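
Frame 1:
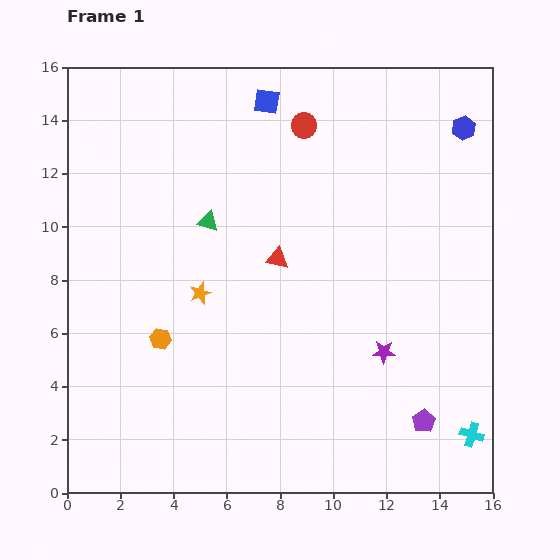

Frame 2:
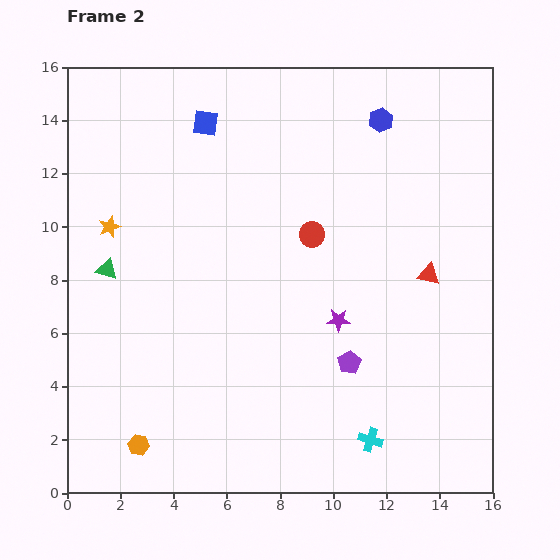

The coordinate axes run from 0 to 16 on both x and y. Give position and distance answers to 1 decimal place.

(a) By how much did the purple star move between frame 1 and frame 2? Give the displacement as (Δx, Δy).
(-1.7, 1.2)

The purple star was at (11.9, 5.3) in frame 1 and (10.2, 6.5) in frame 2.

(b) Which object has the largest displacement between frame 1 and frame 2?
the red triangle

(moved 5.7; next 4.2)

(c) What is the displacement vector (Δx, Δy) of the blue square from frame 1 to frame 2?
(-2.3, -0.8)

The blue square was at (7.5, 14.7) in frame 1 and (5.2, 13.9) in frame 2.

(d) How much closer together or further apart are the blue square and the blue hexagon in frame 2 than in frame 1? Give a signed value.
-0.9

Distance in frame 1: 7.5. Distance in frame 2: 6.6.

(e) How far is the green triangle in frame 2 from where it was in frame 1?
4.2

The green triangle moved from (5.3, 10.2) to (1.5, 8.4), a distance of √(3.8² + 1.8²) ≈ 4.2.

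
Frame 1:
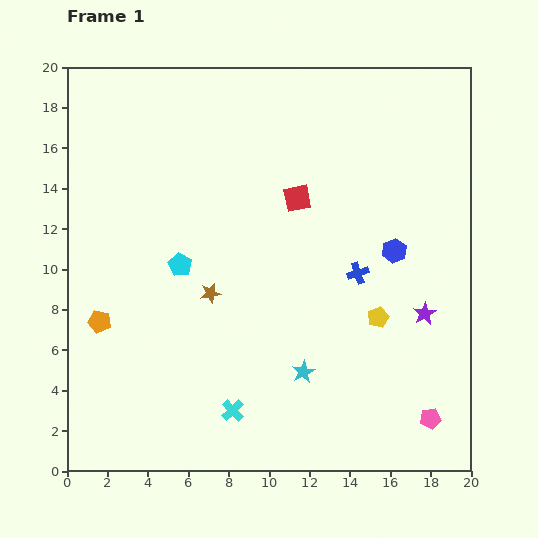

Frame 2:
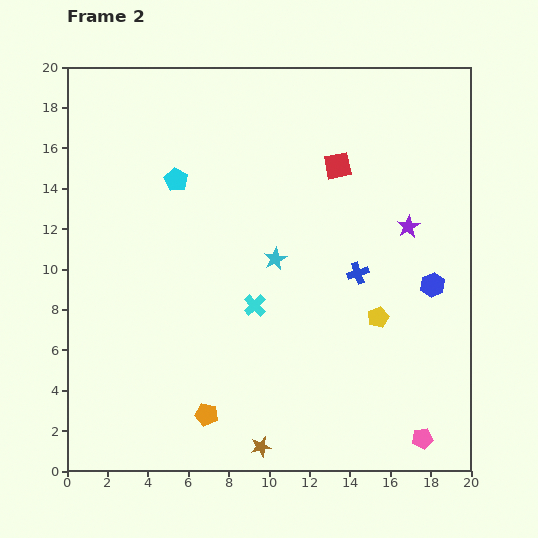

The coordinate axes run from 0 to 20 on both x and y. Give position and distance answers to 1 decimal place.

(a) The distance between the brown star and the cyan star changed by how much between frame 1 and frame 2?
+3.3

Distance in frame 1: 6.0. Distance in frame 2: 9.3.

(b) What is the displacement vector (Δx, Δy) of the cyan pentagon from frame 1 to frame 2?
(-0.2, 4.2)

The cyan pentagon was at (5.6, 10.2) in frame 1 and (5.4, 14.4) in frame 2.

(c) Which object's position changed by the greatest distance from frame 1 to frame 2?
the brown star

(moved 8.0; next 7.0)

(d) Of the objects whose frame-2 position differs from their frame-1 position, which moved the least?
the pink pentagon

(moved 1.1)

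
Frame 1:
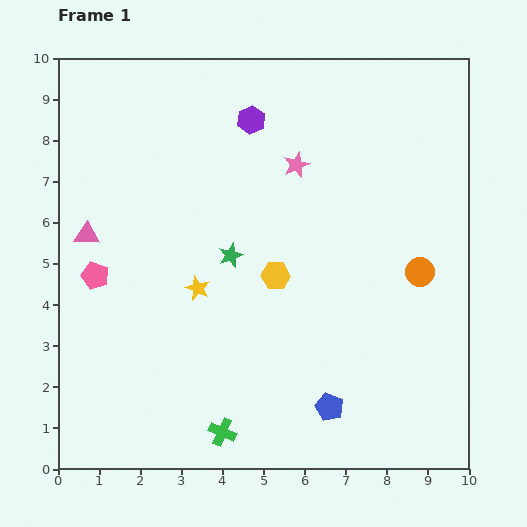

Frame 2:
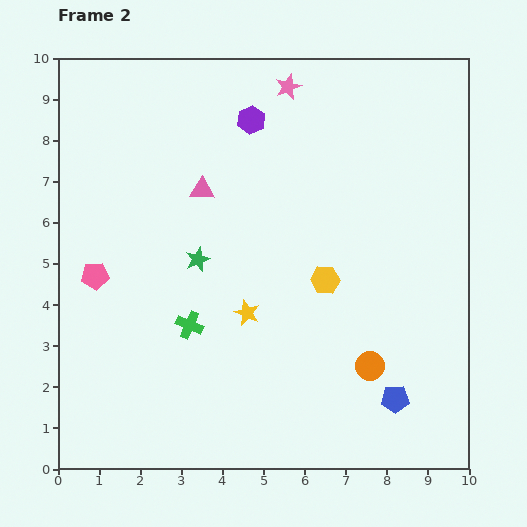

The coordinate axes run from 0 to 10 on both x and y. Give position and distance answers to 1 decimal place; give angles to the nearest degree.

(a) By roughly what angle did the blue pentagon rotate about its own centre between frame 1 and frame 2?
26° counter-clockwise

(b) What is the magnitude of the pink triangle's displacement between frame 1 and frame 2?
3.0

The pink triangle moved from (0.7, 5.7) to (3.5, 6.8), a distance of √(2.8² + 1.1²) ≈ 3.0.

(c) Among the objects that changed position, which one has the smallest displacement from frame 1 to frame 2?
the green star

(moved 0.8)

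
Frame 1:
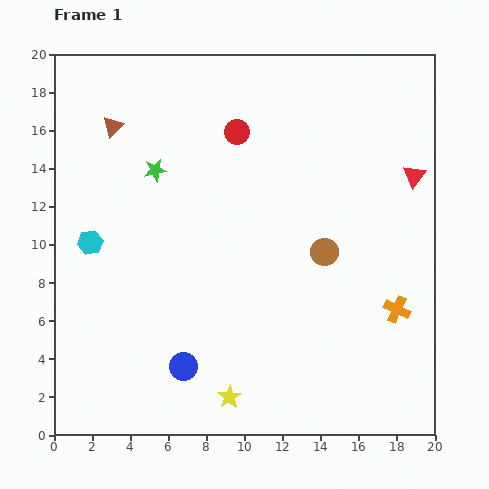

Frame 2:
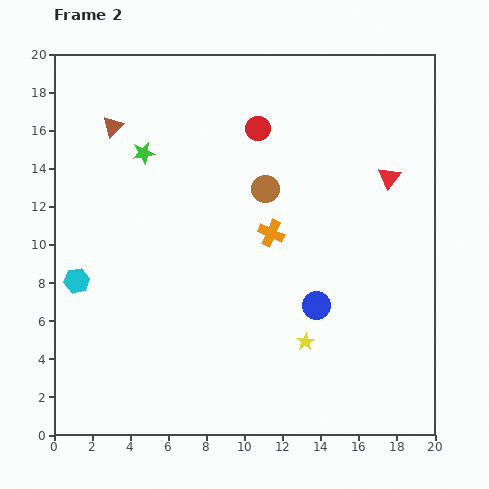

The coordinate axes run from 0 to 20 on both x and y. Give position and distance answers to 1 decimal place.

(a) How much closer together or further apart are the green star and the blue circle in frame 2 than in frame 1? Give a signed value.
+1.7

Distance in frame 1: 10.4. Distance in frame 2: 12.1.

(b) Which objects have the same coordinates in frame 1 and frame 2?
the brown triangle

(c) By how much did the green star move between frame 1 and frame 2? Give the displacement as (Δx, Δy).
(-0.6, 0.9)

The green star was at (5.3, 13.9) in frame 1 and (4.7, 14.8) in frame 2.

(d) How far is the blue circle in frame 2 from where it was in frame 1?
7.7

The blue circle moved from (6.8, 3.6) to (13.8, 6.8), a distance of √(7.0² + 3.2²) ≈ 7.7.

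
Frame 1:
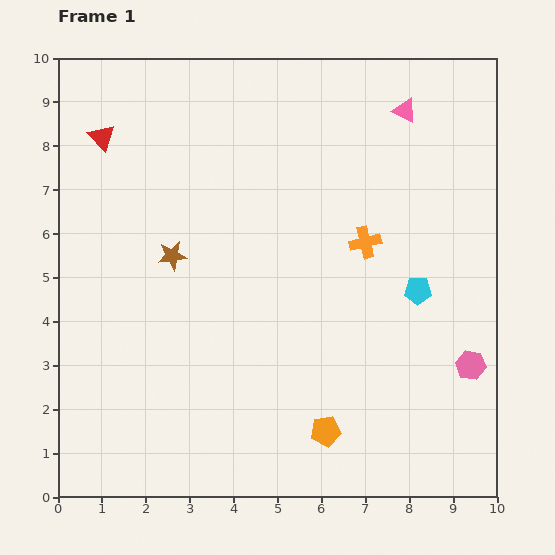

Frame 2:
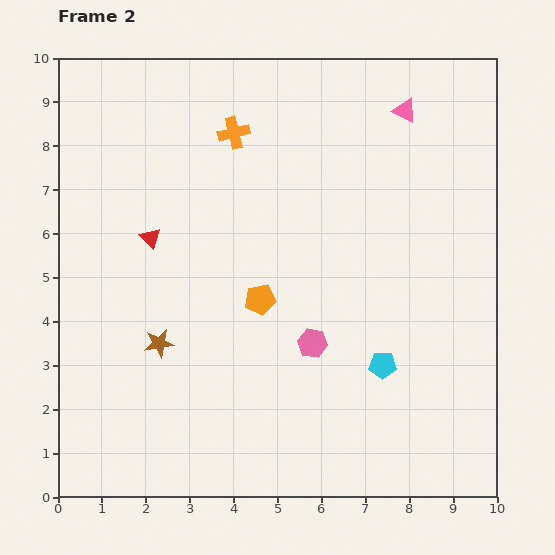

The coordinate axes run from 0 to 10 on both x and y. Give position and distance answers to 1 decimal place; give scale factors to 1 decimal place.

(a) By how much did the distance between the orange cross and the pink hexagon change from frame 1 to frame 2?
+1.4

Distance in frame 1: 3.7. Distance in frame 2: 5.1.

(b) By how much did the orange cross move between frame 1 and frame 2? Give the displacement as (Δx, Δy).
(-3.0, 2.5)

The orange cross was at (7.0, 5.8) in frame 1 and (4.0, 8.3) in frame 2.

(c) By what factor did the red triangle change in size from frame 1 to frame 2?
0.8×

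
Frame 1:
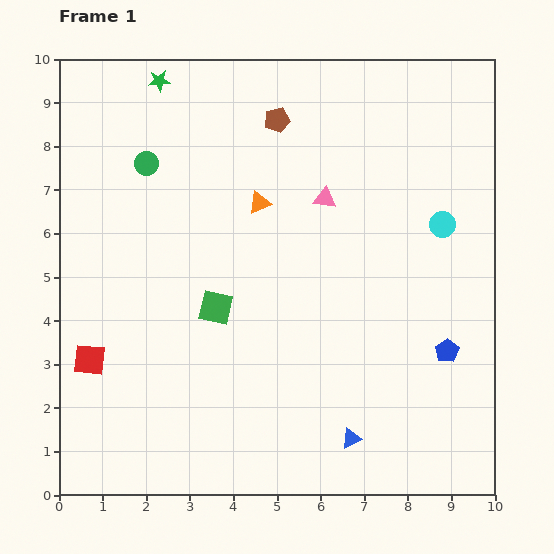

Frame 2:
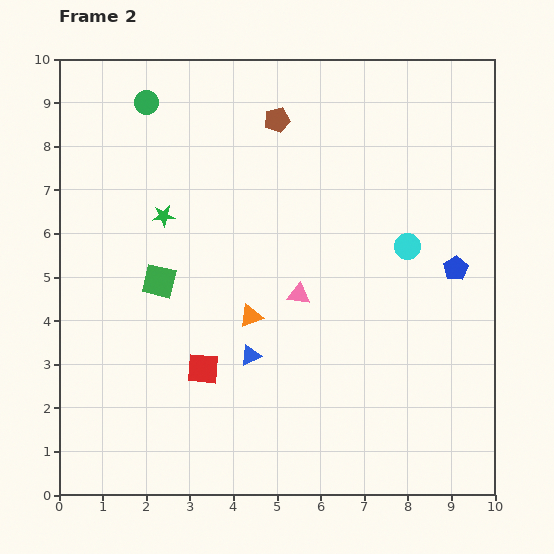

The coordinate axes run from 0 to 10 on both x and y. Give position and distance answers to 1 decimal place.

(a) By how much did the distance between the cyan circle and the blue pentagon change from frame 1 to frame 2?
-1.7

Distance in frame 1: 2.9. Distance in frame 2: 1.2.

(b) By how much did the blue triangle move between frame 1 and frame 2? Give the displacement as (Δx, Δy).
(-2.3, 1.9)

The blue triangle was at (6.7, 1.3) in frame 1 and (4.4, 3.2) in frame 2.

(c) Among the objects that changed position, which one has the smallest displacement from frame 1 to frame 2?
the cyan circle

(moved 0.9)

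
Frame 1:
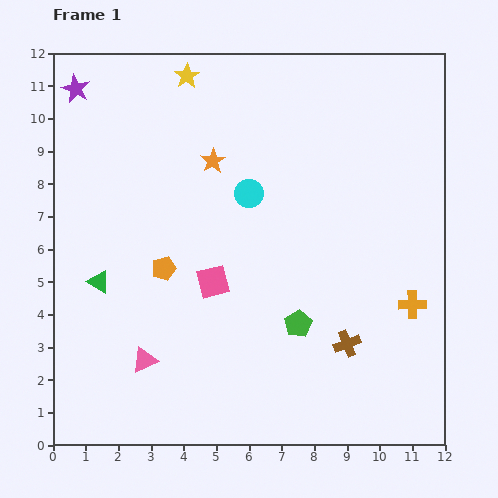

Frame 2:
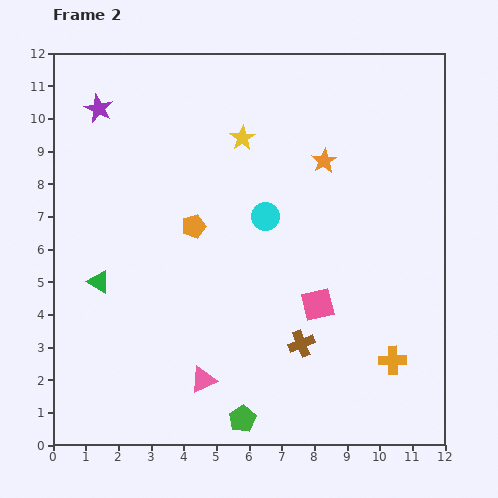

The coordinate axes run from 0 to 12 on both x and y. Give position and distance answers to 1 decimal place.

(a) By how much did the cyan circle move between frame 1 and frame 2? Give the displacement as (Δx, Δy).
(0.5, -0.7)

The cyan circle was at (6.0, 7.7) in frame 1 and (6.5, 7.0) in frame 2.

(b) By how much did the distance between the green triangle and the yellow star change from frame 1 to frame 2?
-0.7

Distance in frame 1: 6.9. Distance in frame 2: 6.2.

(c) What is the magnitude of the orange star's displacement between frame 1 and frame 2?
3.4

The orange star moved from (4.9, 8.7) to (8.3, 8.7), a distance of √(3.4² + 0.0²) ≈ 3.4.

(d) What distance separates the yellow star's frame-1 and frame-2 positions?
2.5

The yellow star moved from (4.1, 11.3) to (5.8, 9.4), a distance of √(1.7² + 1.9²) ≈ 2.5.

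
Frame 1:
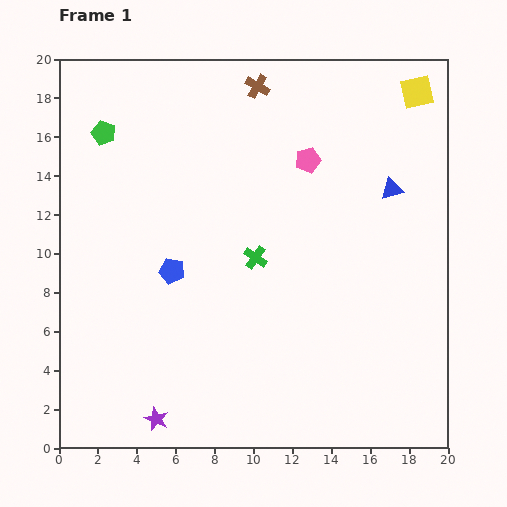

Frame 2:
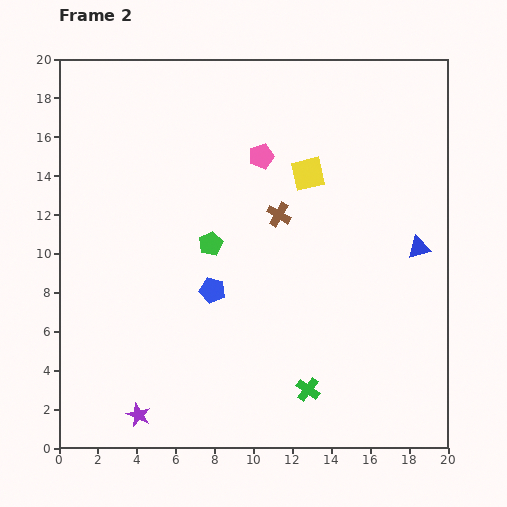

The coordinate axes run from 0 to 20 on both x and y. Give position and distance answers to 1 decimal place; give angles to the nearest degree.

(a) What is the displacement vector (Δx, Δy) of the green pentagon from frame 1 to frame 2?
(5.5, -5.7)

The green pentagon was at (2.3, 16.2) in frame 1 and (7.8, 10.5) in frame 2.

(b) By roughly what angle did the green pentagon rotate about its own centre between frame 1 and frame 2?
25° clockwise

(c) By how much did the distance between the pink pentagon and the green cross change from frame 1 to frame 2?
+6.5

Distance in frame 1: 5.7. Distance in frame 2: 12.2.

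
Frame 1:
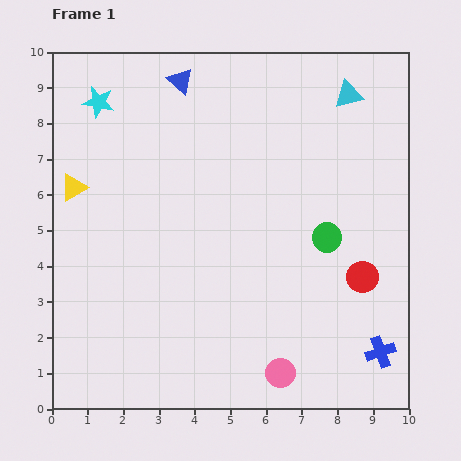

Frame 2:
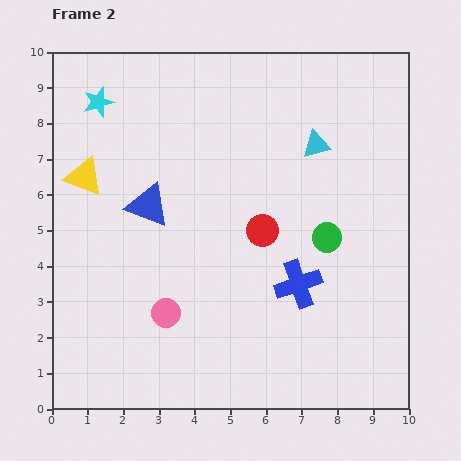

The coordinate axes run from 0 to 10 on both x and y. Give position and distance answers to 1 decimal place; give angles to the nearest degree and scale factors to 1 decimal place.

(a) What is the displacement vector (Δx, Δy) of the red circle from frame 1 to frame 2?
(-2.8, 1.3)

The red circle was at (8.7, 3.7) in frame 1 and (5.9, 5.0) in frame 2.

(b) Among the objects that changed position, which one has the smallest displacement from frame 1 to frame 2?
the yellow triangle

(moved 0.4)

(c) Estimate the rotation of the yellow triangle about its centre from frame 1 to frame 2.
51° clockwise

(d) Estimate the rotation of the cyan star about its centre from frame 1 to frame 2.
28° counter-clockwise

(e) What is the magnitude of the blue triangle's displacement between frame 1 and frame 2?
3.6

The blue triangle moved from (3.6, 9.2) to (2.7, 5.7), a distance of √(0.9² + 3.5²) ≈ 3.6.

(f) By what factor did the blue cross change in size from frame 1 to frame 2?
1.6×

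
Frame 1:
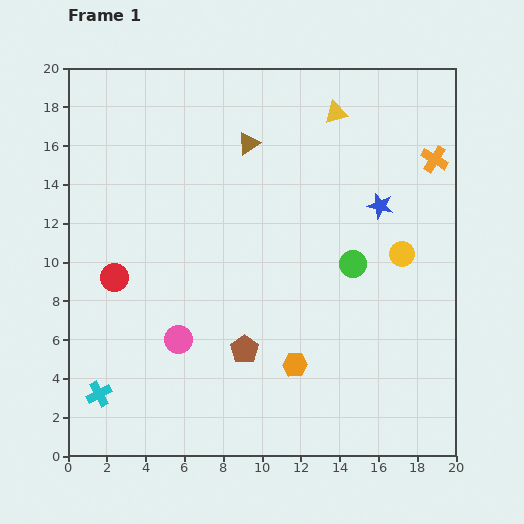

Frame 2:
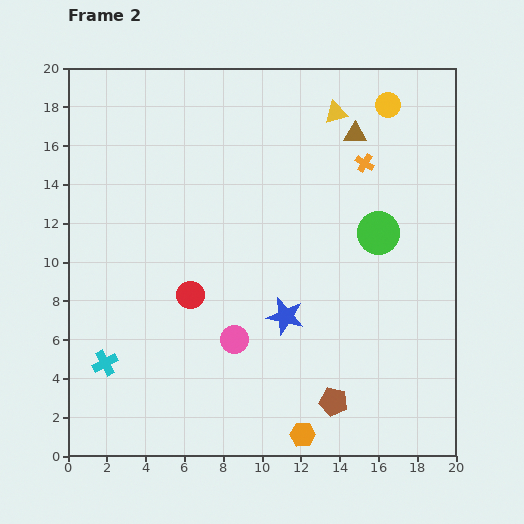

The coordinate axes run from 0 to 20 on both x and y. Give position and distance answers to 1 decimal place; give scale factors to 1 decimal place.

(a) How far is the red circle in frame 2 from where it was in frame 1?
4.0

The red circle moved from (2.4, 9.2) to (6.3, 8.3), a distance of √(3.9² + 0.9²) ≈ 4.0.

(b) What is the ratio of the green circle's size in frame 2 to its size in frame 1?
1.6×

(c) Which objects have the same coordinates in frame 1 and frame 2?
the yellow triangle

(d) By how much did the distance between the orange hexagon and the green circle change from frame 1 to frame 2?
+5.1

Distance in frame 1: 6.0. Distance in frame 2: 11.1.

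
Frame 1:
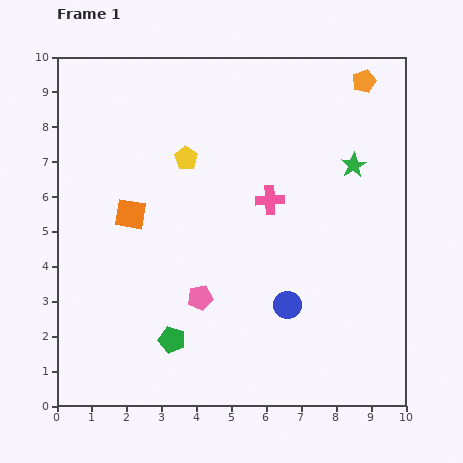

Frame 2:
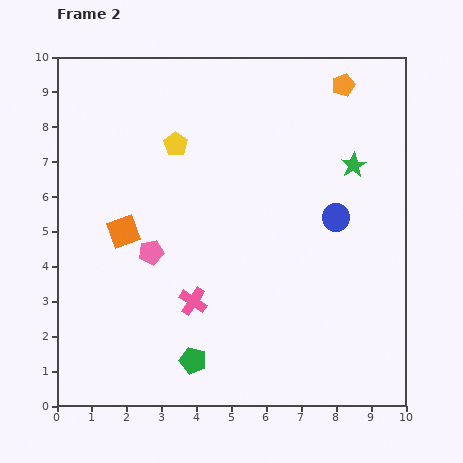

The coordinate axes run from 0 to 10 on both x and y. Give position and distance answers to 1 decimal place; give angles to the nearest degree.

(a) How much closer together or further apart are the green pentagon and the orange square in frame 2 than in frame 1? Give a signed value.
+0.4

Distance in frame 1: 3.8. Distance in frame 2: 4.2.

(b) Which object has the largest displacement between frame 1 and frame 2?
the pink cross

(moved 3.6; next 2.9)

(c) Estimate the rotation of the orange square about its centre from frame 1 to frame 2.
28° counter-clockwise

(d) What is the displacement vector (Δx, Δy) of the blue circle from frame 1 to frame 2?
(1.4, 2.5)

The blue circle was at (6.6, 2.9) in frame 1 and (8.0, 5.4) in frame 2.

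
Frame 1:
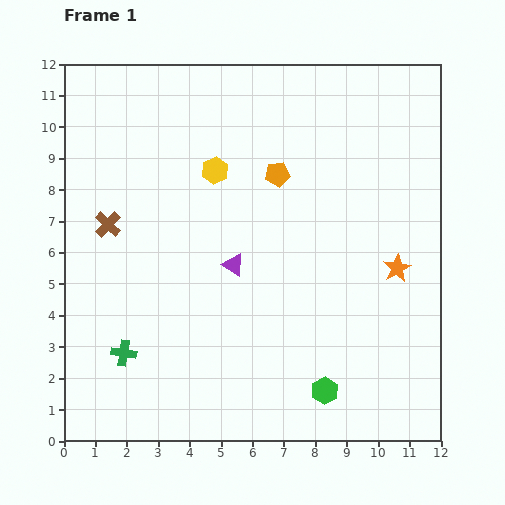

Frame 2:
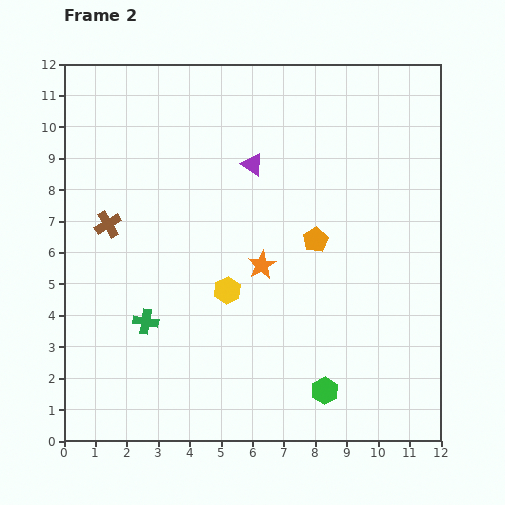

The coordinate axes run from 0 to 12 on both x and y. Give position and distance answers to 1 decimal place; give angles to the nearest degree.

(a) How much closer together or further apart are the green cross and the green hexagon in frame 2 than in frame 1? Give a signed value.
-0.4

Distance in frame 1: 6.5. Distance in frame 2: 6.1.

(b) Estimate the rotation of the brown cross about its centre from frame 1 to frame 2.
16° clockwise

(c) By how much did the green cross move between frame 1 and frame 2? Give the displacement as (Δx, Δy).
(0.7, 1.0)

The green cross was at (1.9, 2.8) in frame 1 and (2.6, 3.8) in frame 2.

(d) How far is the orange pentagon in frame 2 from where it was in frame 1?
2.4

The orange pentagon moved from (6.8, 8.5) to (8.0, 6.4), a distance of √(1.2² + 2.1²) ≈ 2.4.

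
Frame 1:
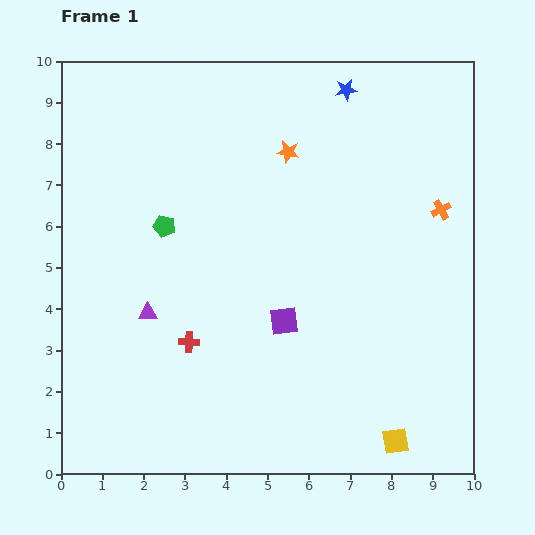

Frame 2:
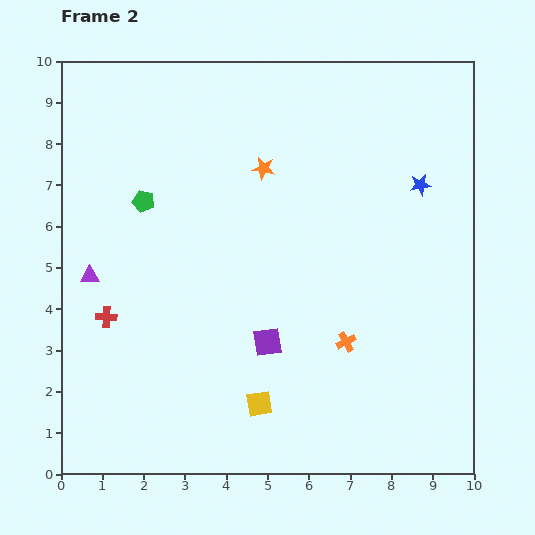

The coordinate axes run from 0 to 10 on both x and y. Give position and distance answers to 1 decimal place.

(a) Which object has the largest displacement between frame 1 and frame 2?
the orange cross

(moved 3.9; next 3.4)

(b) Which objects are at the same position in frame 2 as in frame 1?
none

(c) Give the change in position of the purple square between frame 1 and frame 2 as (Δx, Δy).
(-0.4, -0.5)

The purple square was at (5.4, 3.7) in frame 1 and (5.0, 3.2) in frame 2.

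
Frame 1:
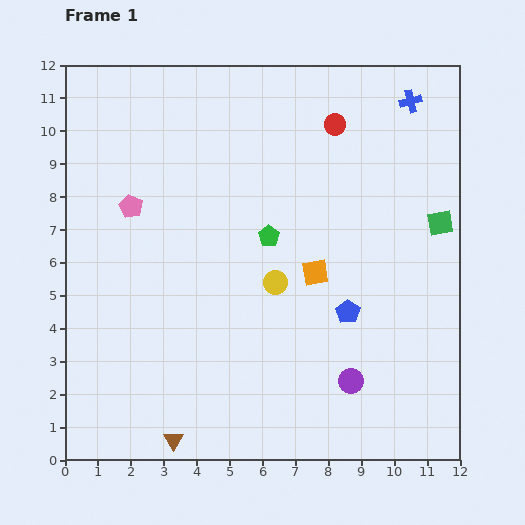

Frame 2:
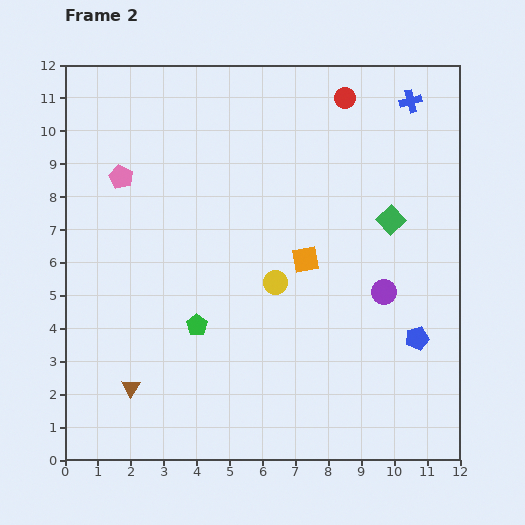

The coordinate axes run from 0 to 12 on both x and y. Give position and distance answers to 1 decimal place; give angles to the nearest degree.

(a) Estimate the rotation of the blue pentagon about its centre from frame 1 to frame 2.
24° clockwise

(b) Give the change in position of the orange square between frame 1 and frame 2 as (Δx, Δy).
(-0.3, 0.4)

The orange square was at (7.6, 5.7) in frame 1 and (7.3, 6.1) in frame 2.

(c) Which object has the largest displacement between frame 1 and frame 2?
the green pentagon

(moved 3.5; next 2.9)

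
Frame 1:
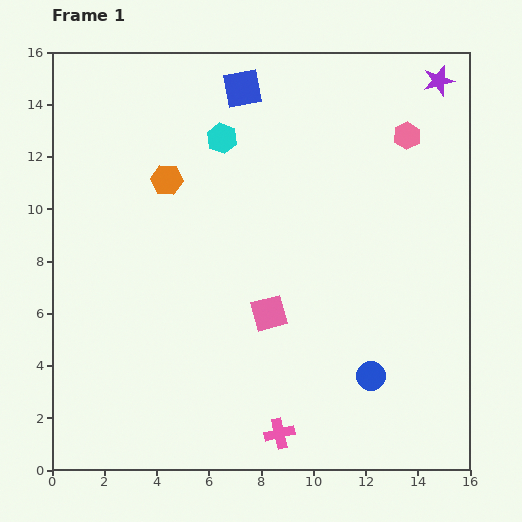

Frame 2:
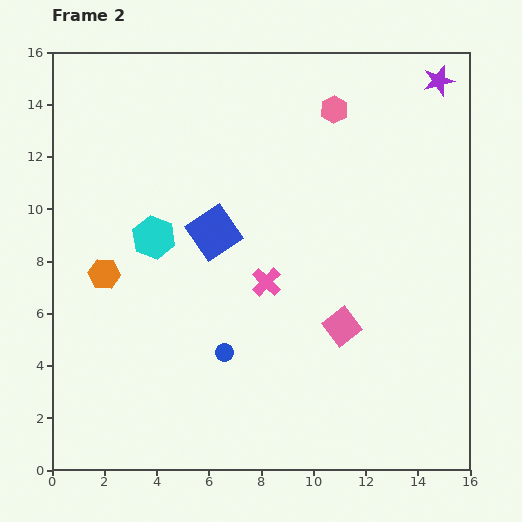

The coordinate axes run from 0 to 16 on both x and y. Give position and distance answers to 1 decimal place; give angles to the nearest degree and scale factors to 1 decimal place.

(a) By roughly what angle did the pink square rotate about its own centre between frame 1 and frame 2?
22° counter-clockwise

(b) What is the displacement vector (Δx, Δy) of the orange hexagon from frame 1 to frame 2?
(-2.4, -3.6)

The orange hexagon was at (4.4, 11.1) in frame 1 and (2.0, 7.5) in frame 2.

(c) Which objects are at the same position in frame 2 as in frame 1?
the purple star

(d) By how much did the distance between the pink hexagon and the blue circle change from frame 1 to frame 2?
+0.9

Distance in frame 1: 9.3. Distance in frame 2: 10.2.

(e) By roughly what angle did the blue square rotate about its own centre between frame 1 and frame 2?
23° counter-clockwise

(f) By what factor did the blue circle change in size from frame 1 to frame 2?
0.6×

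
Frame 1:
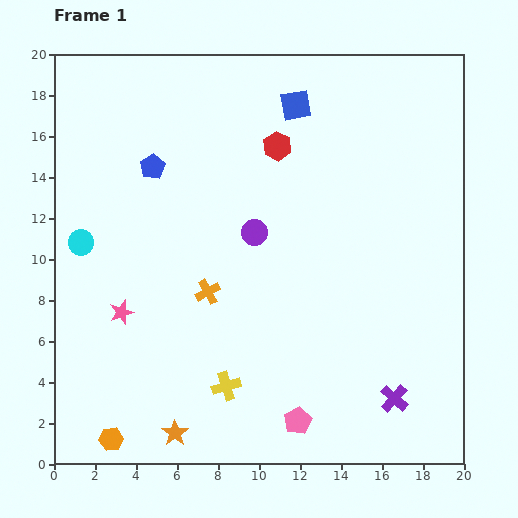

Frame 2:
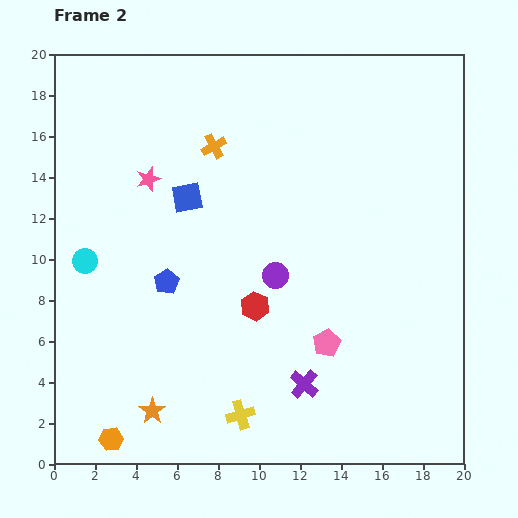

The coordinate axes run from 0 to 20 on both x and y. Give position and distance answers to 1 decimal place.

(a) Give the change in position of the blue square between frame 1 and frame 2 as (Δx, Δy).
(-5.3, -4.5)

The blue square was at (11.8, 17.5) in frame 1 and (6.5, 13.0) in frame 2.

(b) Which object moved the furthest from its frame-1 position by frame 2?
the red hexagon

(moved 7.9; next 7.1)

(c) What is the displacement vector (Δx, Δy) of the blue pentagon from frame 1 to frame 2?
(0.7, -5.6)

The blue pentagon was at (4.8, 14.5) in frame 1 and (5.5, 8.9) in frame 2.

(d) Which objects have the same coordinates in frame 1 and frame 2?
the orange hexagon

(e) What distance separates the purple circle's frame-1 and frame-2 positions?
2.3

The purple circle moved from (9.8, 11.3) to (10.8, 9.2), a distance of √(1.0² + 2.1²) ≈ 2.3.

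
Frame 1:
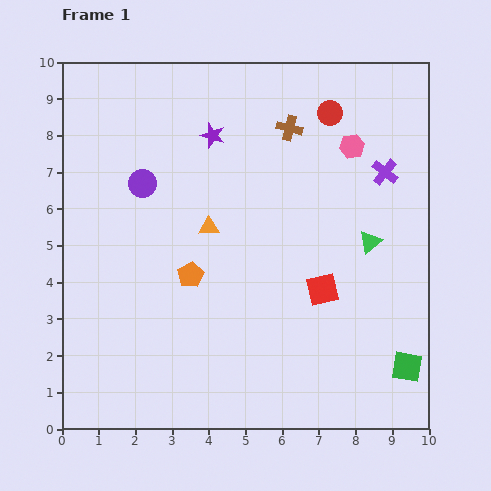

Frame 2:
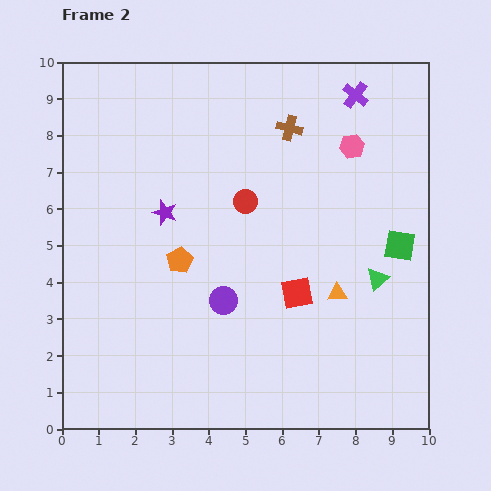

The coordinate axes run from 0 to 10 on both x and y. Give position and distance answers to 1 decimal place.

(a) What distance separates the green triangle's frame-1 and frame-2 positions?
1.0

The green triangle moved from (8.4, 5.1) to (8.6, 4.1), a distance of √(0.2² + 1.0²) ≈ 1.0.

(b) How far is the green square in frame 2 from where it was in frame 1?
3.3

The green square moved from (9.4, 1.7) to (9.2, 5.0), a distance of √(0.2² + 3.3²) ≈ 3.3.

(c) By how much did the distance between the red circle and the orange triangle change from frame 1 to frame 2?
-1.0

Distance in frame 1: 4.5. Distance in frame 2: 3.5.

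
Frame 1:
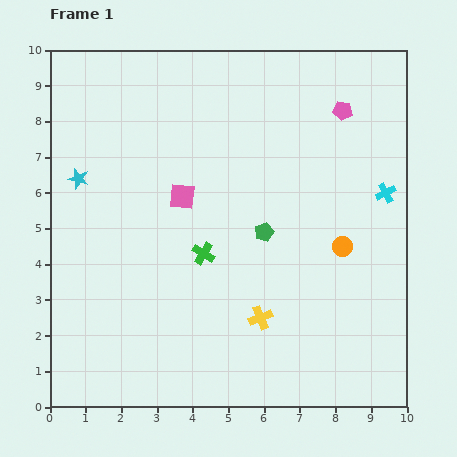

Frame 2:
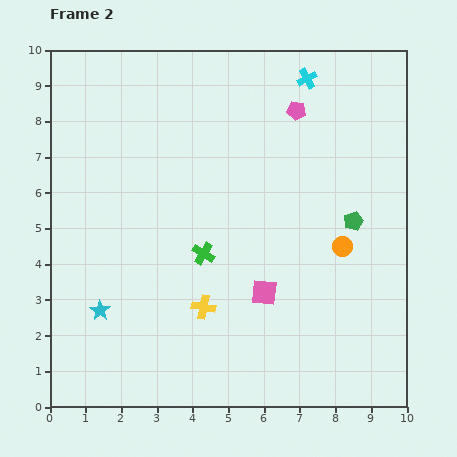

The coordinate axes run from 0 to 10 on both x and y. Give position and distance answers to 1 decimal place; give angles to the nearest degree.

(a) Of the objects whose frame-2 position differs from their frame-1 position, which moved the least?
the pink pentagon

(moved 1.3)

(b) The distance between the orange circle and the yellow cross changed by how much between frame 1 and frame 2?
+1.3

Distance in frame 1: 3.0. Distance in frame 2: 4.3.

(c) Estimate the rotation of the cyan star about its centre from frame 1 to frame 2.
17° clockwise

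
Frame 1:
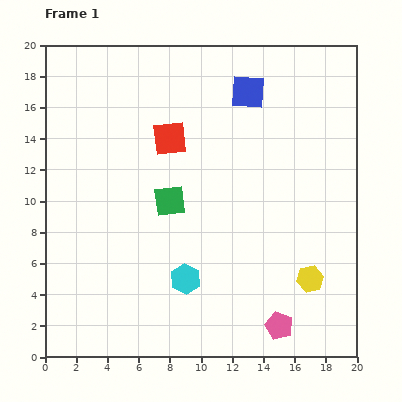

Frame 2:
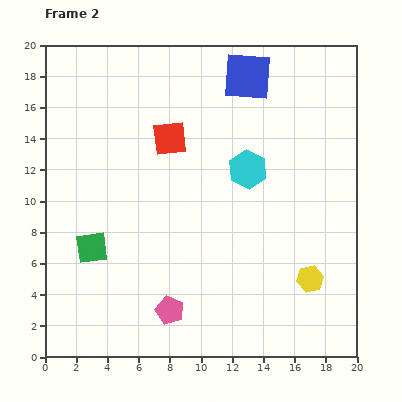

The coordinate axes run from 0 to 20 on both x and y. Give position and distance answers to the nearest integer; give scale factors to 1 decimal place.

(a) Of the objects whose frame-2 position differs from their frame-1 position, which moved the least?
the blue square

(moved 1)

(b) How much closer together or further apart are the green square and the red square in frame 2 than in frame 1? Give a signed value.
+5

Distance in frame 1: 4. Distance in frame 2: 9.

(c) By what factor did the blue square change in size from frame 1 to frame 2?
1.4×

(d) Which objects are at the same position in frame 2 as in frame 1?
the red square, the yellow hexagon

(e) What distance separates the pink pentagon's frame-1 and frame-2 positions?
7

The pink pentagon moved from (15, 2) to (8, 3), a distance of √(7² + 1²) ≈ 7.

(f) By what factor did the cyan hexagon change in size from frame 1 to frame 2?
1.3×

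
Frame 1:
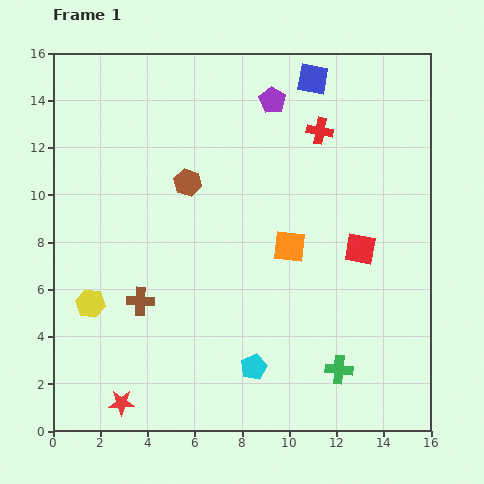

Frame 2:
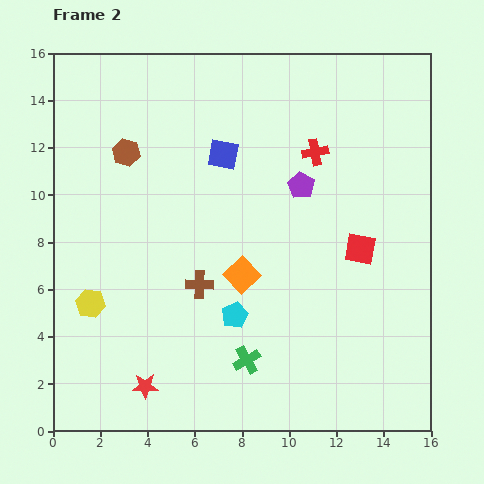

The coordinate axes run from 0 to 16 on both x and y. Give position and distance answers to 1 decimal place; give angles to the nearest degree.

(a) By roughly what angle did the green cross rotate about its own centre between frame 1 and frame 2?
35° counter-clockwise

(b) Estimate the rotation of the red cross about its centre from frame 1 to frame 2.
19° counter-clockwise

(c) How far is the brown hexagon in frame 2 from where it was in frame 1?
2.9

The brown hexagon moved from (5.7, 10.5) to (3.1, 11.8), a distance of √(2.6² + 1.3²) ≈ 2.9.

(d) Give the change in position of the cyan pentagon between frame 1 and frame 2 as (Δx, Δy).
(-0.8, 2.2)

The cyan pentagon was at (8.5, 2.7) in frame 1 and (7.7, 4.9) in frame 2.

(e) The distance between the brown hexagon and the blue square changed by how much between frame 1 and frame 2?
-2.8

Distance in frame 1: 6.9. Distance in frame 2: 4.1.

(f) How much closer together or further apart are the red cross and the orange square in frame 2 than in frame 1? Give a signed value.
+1.0

Distance in frame 1: 5.1. Distance in frame 2: 6.1.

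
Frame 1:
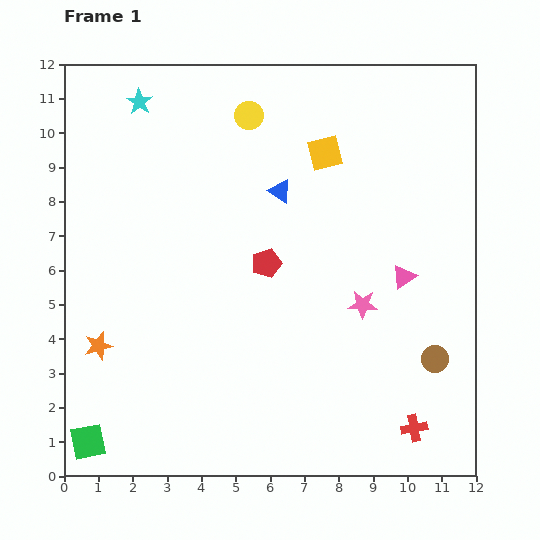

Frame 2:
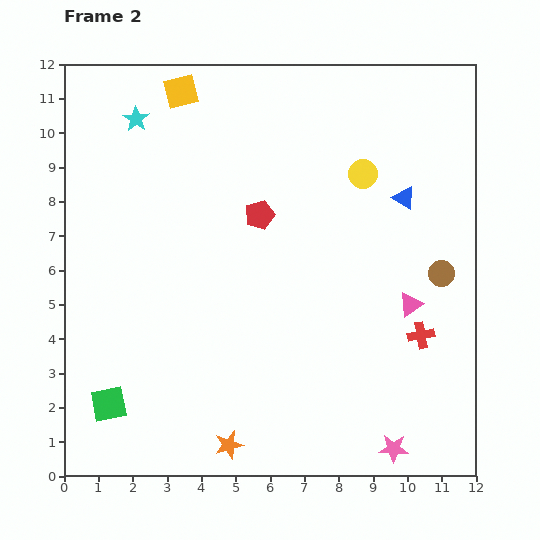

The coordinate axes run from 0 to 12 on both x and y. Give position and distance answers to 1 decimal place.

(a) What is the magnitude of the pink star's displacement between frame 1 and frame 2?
4.3

The pink star moved from (8.7, 5.0) to (9.6, 0.8), a distance of √(0.9² + 4.2²) ≈ 4.3.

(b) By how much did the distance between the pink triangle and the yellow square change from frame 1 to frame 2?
+4.8

Distance in frame 1: 4.3. Distance in frame 2: 9.1.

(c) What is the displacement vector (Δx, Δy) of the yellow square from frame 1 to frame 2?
(-4.2, 1.8)

The yellow square was at (7.6, 9.4) in frame 1 and (3.4, 11.2) in frame 2.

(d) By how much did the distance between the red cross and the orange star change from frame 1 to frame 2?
-3.1

Distance in frame 1: 9.5. Distance in frame 2: 6.4.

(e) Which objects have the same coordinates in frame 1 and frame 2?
none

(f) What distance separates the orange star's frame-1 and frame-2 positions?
4.8

The orange star moved from (1.0, 3.8) to (4.8, 0.9), a distance of √(3.8² + 2.9²) ≈ 4.8.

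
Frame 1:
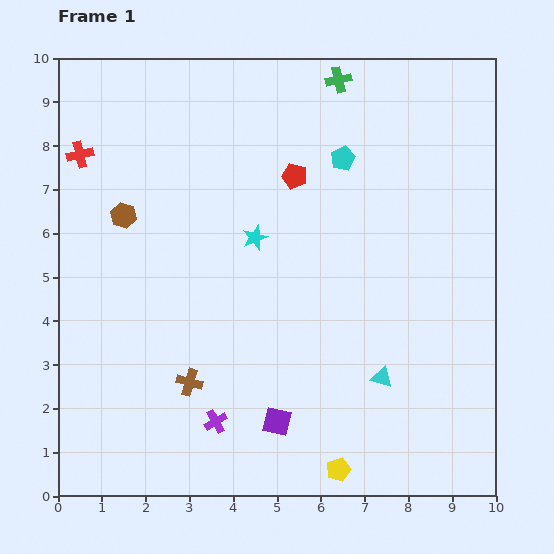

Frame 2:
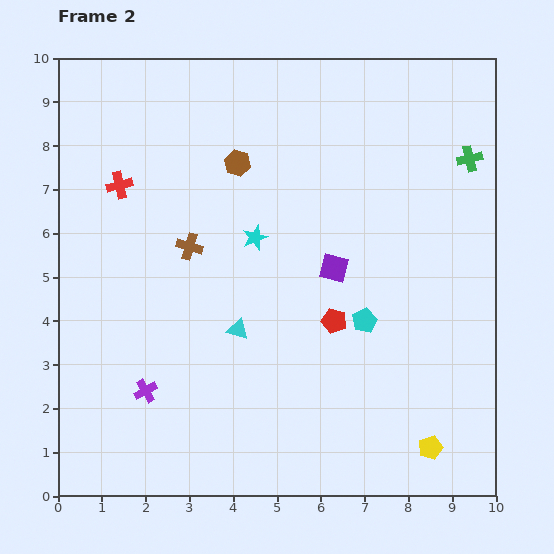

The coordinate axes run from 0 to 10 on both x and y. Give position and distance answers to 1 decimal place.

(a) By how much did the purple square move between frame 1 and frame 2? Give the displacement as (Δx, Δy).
(1.3, 3.5)

The purple square was at (5.0, 1.7) in frame 1 and (6.3, 5.2) in frame 2.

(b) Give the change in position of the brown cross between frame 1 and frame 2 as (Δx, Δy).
(0.0, 3.1)

The brown cross was at (3.0, 2.6) in frame 1 and (3.0, 5.7) in frame 2.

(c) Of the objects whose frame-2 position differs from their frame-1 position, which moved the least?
the red cross

(moved 1.1)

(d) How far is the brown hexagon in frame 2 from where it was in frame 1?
2.9

The brown hexagon moved from (1.5, 6.4) to (4.1, 7.6), a distance of √(2.6² + 1.2²) ≈ 2.9.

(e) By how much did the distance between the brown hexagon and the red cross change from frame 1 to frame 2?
+1.0

Distance in frame 1: 1.7. Distance in frame 2: 2.7.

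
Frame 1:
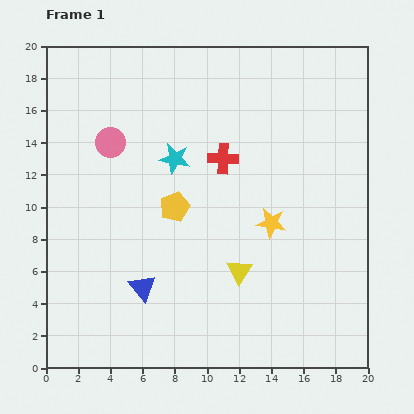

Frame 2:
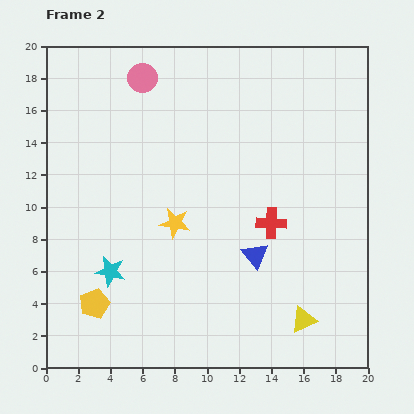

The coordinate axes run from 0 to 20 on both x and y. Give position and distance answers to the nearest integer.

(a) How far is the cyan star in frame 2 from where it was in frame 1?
8

The cyan star moved from (8, 13) to (4, 6), a distance of √(4² + 7²) ≈ 8.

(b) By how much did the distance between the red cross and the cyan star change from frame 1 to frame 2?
+7

Distance in frame 1: 3. Distance in frame 2: 10.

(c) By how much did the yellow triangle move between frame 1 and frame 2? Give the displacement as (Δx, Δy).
(4, -3)

The yellow triangle was at (12, 6) in frame 1 and (16, 3) in frame 2.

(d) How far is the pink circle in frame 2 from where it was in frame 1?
4

The pink circle moved from (4, 14) to (6, 18), a distance of √(2² + 4²) ≈ 4.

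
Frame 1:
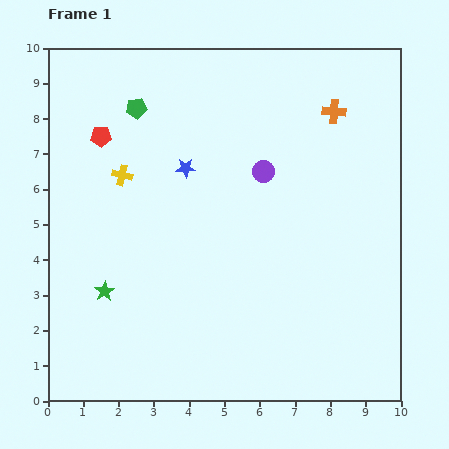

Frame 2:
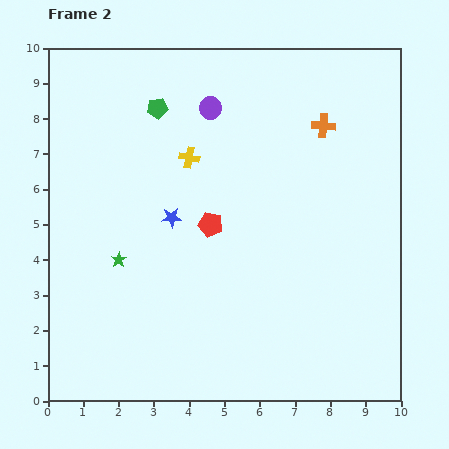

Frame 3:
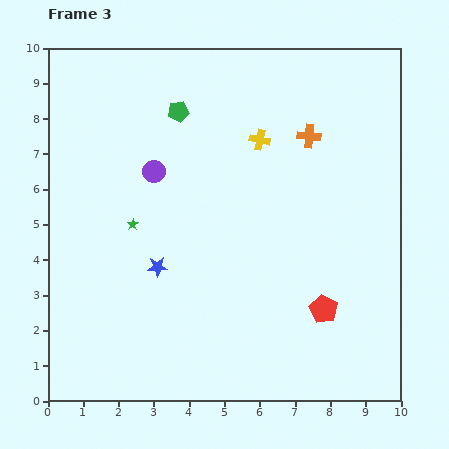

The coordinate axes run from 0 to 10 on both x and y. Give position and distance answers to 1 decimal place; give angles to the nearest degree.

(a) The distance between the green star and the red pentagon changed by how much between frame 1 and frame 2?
-1.6

Distance in frame 1: 4.4. Distance in frame 2: 2.8.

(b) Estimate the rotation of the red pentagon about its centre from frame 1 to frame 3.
31° clockwise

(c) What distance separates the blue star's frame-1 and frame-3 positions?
2.9

The blue star moved from (3.9, 6.6) to (3.1, 3.8), a distance of √(0.8² + 2.8²) ≈ 2.9.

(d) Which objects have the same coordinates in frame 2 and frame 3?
none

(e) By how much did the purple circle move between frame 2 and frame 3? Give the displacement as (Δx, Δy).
(-1.6, -1.8)

The purple circle was at (4.6, 8.3) in frame 2 and (3.0, 6.5) in frame 3.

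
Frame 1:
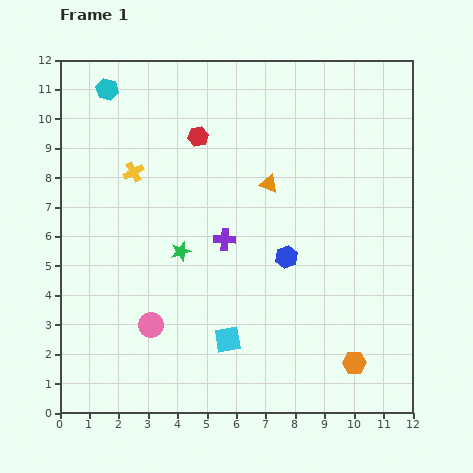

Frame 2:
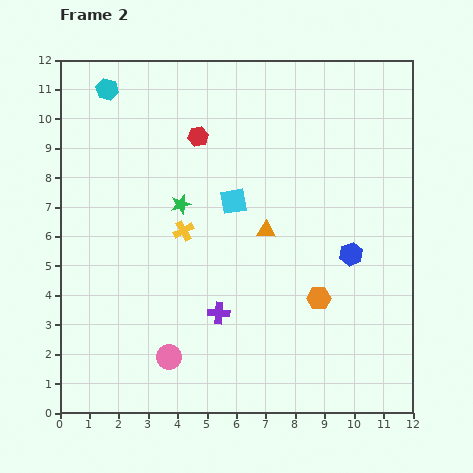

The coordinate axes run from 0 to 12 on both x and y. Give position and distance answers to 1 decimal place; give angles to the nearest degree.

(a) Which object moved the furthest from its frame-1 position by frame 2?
the cyan square

(moved 4.7; next 2.6)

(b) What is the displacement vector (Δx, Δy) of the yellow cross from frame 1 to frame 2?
(1.7, -2.0)

The yellow cross was at (2.5, 8.2) in frame 1 and (4.2, 6.2) in frame 2.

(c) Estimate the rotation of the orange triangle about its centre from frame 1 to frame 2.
20° counter-clockwise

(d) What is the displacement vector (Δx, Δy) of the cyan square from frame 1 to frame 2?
(0.2, 4.7)

The cyan square was at (5.7, 2.5) in frame 1 and (5.9, 7.2) in frame 2.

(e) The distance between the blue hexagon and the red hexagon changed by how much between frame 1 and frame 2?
+1.5

Distance in frame 1: 5.1. Distance in frame 2: 6.6.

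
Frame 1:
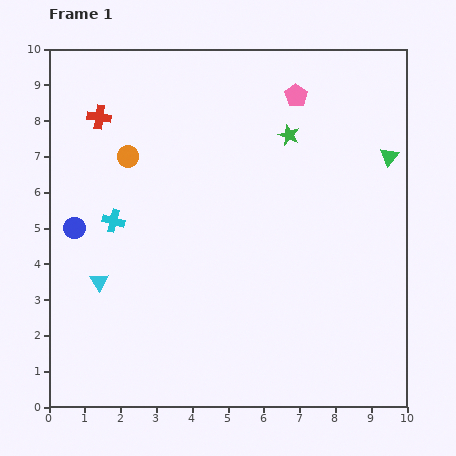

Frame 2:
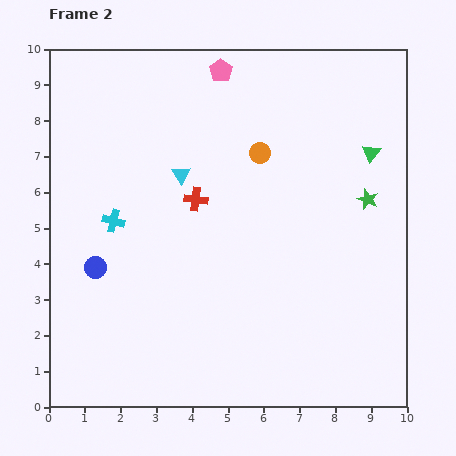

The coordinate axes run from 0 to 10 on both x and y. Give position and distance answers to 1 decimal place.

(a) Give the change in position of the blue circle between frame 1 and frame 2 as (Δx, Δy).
(0.6, -1.1)

The blue circle was at (0.7, 5.0) in frame 1 and (1.3, 3.9) in frame 2.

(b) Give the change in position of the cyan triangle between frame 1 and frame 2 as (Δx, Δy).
(2.3, 3.0)

The cyan triangle was at (1.4, 3.5) in frame 1 and (3.7, 6.5) in frame 2.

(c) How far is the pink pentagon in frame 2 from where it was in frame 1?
2.2

The pink pentagon moved from (6.9, 8.7) to (4.8, 9.4), a distance of √(2.1² + 0.7²) ≈ 2.2.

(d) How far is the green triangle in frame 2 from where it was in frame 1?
0.5

The green triangle moved from (9.5, 7.0) to (9.0, 7.1), a distance of √(0.5² + 0.1²) ≈ 0.5.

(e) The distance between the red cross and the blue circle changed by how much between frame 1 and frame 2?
+0.2

Distance in frame 1: 3.2. Distance in frame 2: 3.4.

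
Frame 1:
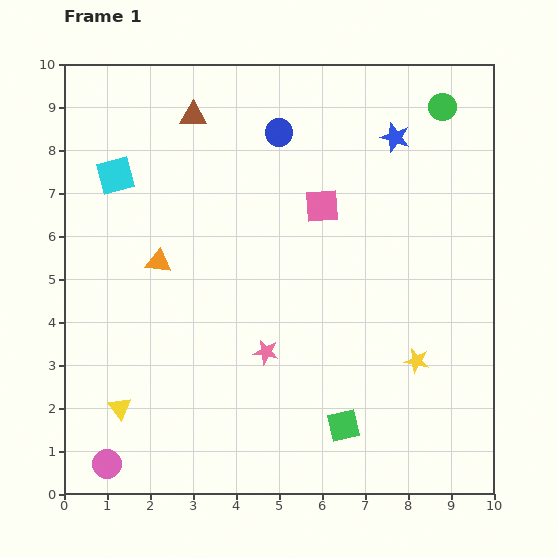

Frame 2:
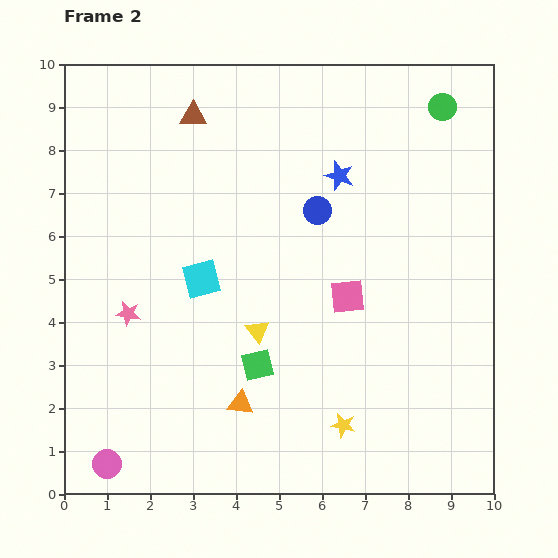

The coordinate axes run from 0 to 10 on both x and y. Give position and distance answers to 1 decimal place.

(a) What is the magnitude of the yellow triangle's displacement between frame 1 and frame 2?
3.7

The yellow triangle moved from (1.3, 2.0) to (4.5, 3.8), a distance of √(3.2² + 1.8²) ≈ 3.7.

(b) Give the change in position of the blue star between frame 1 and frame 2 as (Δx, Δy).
(-1.3, -0.9)

The blue star was at (7.7, 8.3) in frame 1 and (6.4, 7.4) in frame 2.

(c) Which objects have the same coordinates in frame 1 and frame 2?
the brown triangle, the green circle, the pink circle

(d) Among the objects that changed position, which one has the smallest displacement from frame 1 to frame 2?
the blue star

(moved 1.6)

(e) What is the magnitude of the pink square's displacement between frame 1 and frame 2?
2.2

The pink square moved from (6.0, 6.7) to (6.6, 4.6), a distance of √(0.6² + 2.1²) ≈ 2.2.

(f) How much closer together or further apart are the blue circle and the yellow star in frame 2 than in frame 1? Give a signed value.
-1.2

Distance in frame 1: 6.2. Distance in frame 2: 5.0.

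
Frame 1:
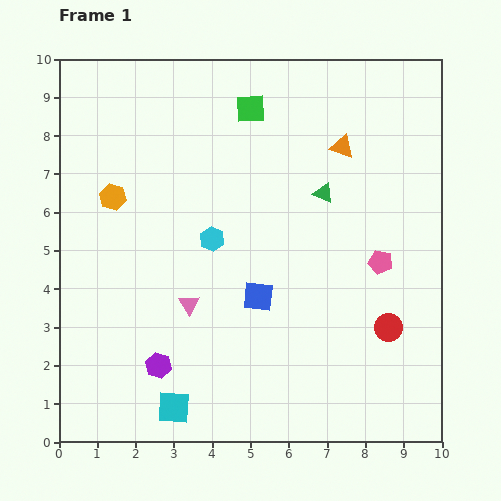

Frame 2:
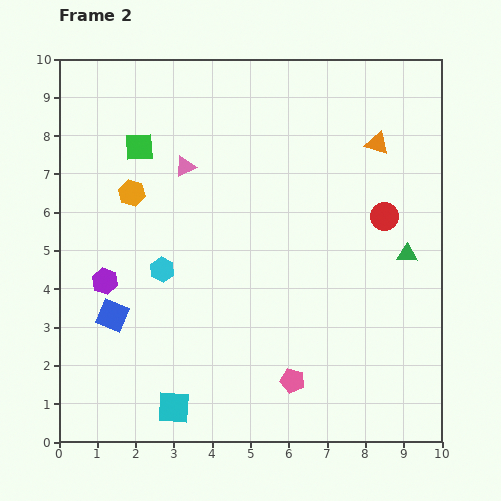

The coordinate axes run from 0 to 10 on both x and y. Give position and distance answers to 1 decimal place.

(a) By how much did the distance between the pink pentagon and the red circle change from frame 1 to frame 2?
+3.2

Distance in frame 1: 1.7. Distance in frame 2: 4.9.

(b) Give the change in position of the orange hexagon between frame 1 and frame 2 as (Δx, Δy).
(0.5, 0.1)

The orange hexagon was at (1.4, 6.4) in frame 1 and (1.9, 6.5) in frame 2.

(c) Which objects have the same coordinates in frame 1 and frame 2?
the cyan square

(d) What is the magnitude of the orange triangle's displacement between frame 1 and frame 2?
0.9

The orange triangle moved from (7.4, 7.7) to (8.3, 7.8), a distance of √(0.9² + 0.1²) ≈ 0.9.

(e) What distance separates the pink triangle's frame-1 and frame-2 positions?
3.6

The pink triangle moved from (3.4, 3.6) to (3.3, 7.2), a distance of √(0.1² + 3.6²) ≈ 3.6.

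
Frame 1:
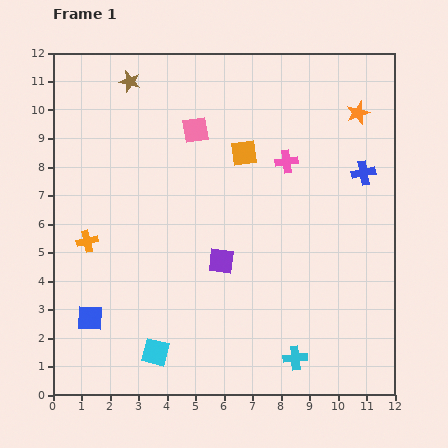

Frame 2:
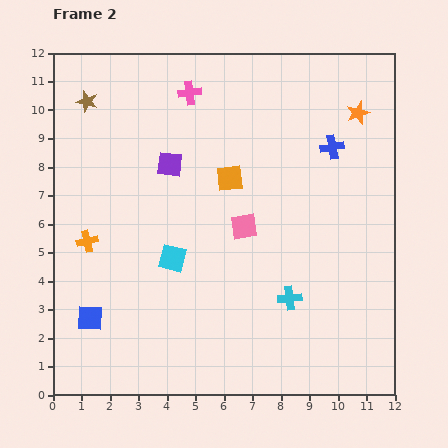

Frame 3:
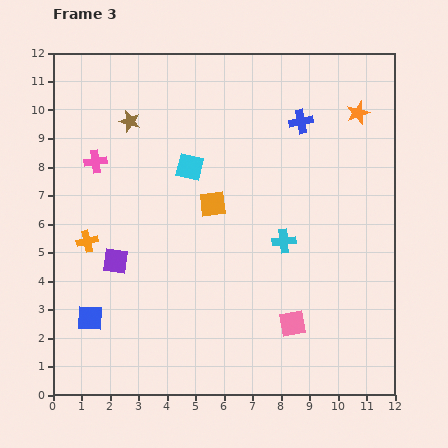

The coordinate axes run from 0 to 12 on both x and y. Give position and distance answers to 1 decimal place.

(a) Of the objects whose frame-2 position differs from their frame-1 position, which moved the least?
the orange square

(moved 1.0)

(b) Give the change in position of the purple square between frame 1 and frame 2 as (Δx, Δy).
(-1.8, 3.4)

The purple square was at (5.9, 4.7) in frame 1 and (4.1, 8.1) in frame 2.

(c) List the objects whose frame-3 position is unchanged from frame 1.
the orange star, the blue square, the orange cross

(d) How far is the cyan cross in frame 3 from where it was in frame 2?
2.0

The cyan cross moved from (8.3, 3.4) to (8.1, 5.4), a distance of √(0.2² + 2.0²) ≈ 2.0.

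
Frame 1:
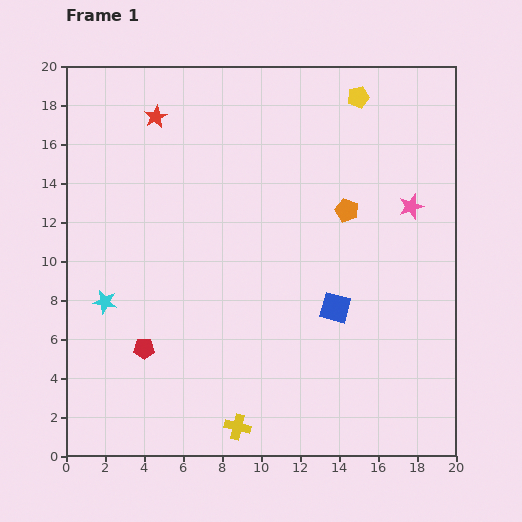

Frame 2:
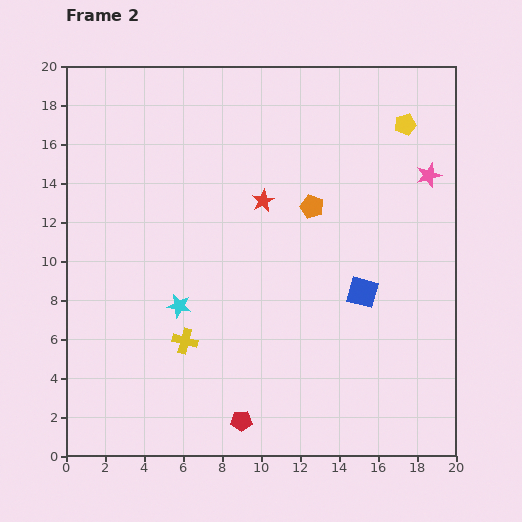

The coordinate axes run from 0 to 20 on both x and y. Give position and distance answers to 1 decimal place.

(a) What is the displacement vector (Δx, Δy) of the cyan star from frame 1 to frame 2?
(3.8, -0.2)

The cyan star was at (2.0, 7.9) in frame 1 and (5.8, 7.7) in frame 2.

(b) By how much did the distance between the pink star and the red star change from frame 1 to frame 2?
-5.3

Distance in frame 1: 13.9. Distance in frame 2: 8.6.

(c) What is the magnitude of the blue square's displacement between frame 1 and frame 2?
1.6

The blue square moved from (13.8, 7.6) to (15.2, 8.4), a distance of √(1.4² + 0.8²) ≈ 1.6.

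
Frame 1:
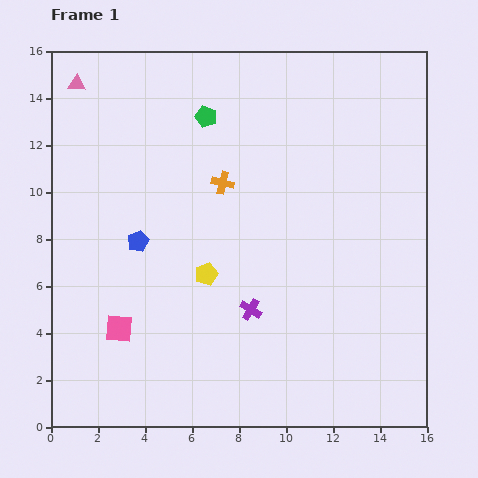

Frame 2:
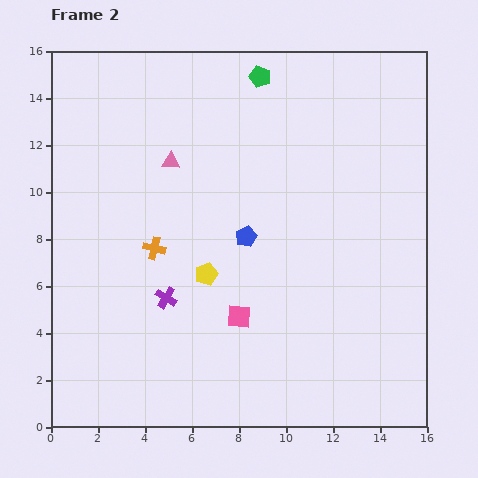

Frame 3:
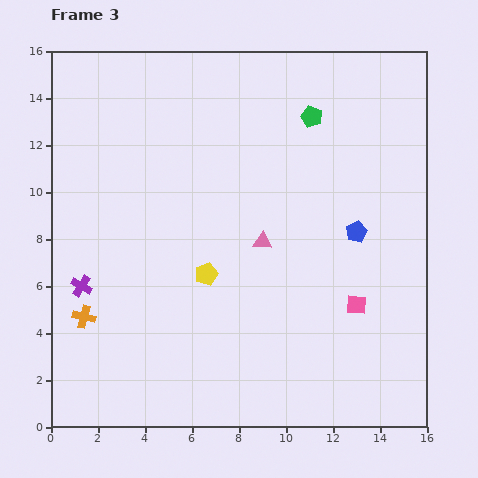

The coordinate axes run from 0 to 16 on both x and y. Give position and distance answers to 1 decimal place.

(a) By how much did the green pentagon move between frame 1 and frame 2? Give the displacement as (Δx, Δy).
(2.3, 1.7)

The green pentagon was at (6.6, 13.2) in frame 1 and (8.9, 14.9) in frame 2.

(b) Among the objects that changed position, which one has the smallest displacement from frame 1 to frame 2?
the green pentagon

(moved 2.9)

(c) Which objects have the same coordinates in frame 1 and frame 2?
the yellow pentagon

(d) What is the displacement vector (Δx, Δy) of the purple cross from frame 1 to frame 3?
(-7.2, 1.0)

The purple cross was at (8.5, 5.0) in frame 1 and (1.3, 6.0) in frame 3.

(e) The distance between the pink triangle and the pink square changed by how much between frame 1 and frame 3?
-5.8

Distance in frame 1: 10.6. Distance in frame 3: 4.8.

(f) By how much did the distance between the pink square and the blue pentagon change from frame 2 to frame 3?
-0.3

Distance in frame 2: 3.4. Distance in frame 3: 3.1.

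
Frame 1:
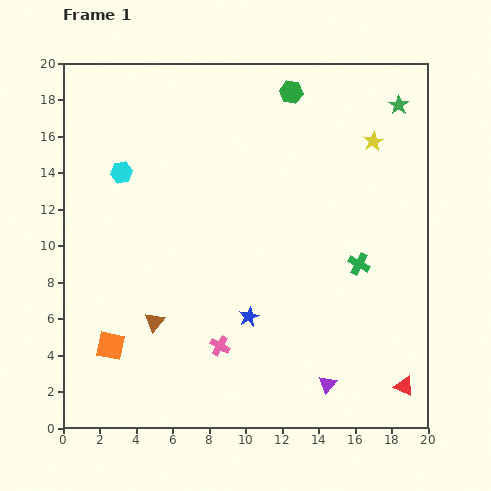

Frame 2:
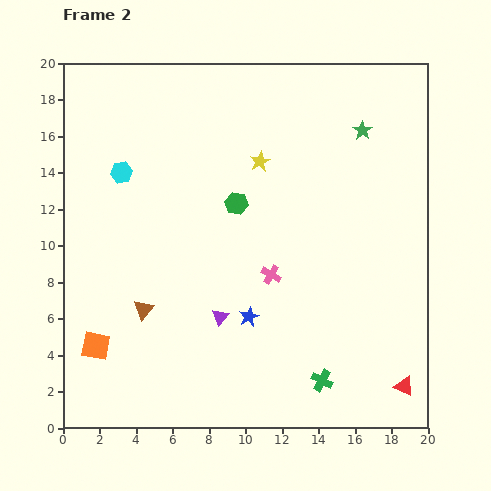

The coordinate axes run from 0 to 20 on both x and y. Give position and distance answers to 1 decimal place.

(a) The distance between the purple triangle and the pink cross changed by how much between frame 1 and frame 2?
-2.7

Distance in frame 1: 6.3. Distance in frame 2: 3.6.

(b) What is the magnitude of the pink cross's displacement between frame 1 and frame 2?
4.8

The pink cross moved from (8.6, 4.5) to (11.4, 8.4), a distance of √(2.8² + 3.9²) ≈ 4.8.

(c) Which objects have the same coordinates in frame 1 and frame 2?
the red triangle, the cyan hexagon, the blue star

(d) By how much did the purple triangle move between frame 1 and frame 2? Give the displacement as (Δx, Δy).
(-5.9, 3.7)

The purple triangle was at (14.5, 2.4) in frame 1 and (8.6, 6.1) in frame 2.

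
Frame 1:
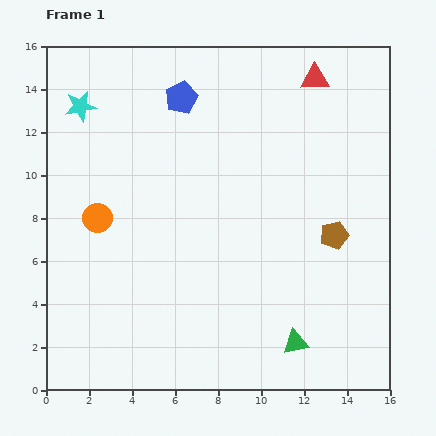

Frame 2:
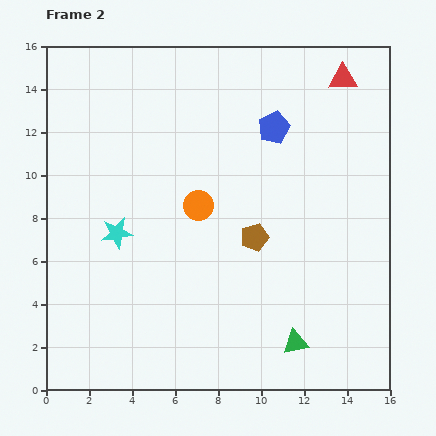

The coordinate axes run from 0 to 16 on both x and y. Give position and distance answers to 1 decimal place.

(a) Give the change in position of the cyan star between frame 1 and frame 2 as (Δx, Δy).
(1.7, -5.9)

The cyan star was at (1.6, 13.2) in frame 1 and (3.3, 7.3) in frame 2.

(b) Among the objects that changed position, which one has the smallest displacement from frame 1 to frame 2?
the red triangle

(moved 1.3)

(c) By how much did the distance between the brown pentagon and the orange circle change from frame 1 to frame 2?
-8.0

Distance in frame 1: 11.0. Distance in frame 2: 3.0.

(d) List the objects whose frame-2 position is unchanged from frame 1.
the green triangle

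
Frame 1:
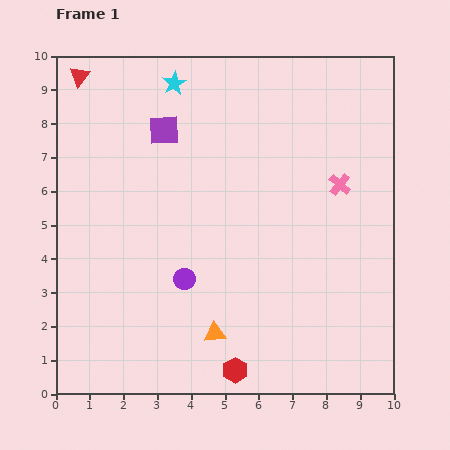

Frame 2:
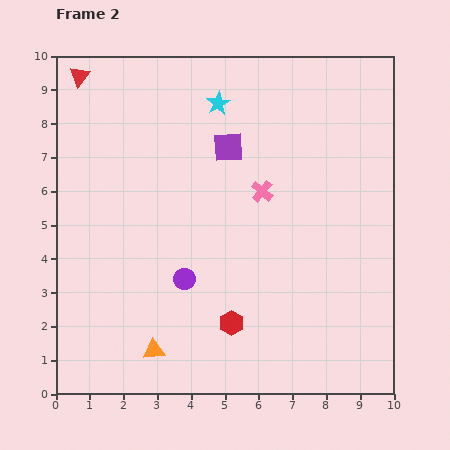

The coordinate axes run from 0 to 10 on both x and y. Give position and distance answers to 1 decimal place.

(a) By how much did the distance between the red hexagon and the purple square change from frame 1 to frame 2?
-2.2

Distance in frame 1: 7.4. Distance in frame 2: 5.2.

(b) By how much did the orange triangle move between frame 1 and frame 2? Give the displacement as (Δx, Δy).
(-1.8, -0.5)

The orange triangle was at (4.7, 1.8) in frame 1 and (2.9, 1.3) in frame 2.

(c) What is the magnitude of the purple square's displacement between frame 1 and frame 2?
2.0

The purple square moved from (3.2, 7.8) to (5.1, 7.3), a distance of √(1.9² + 0.5²) ≈ 2.0.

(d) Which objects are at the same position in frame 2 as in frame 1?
the purple circle, the red triangle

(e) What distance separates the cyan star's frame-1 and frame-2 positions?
1.4

The cyan star moved from (3.5, 9.2) to (4.8, 8.6), a distance of √(1.3² + 0.6²) ≈ 1.4.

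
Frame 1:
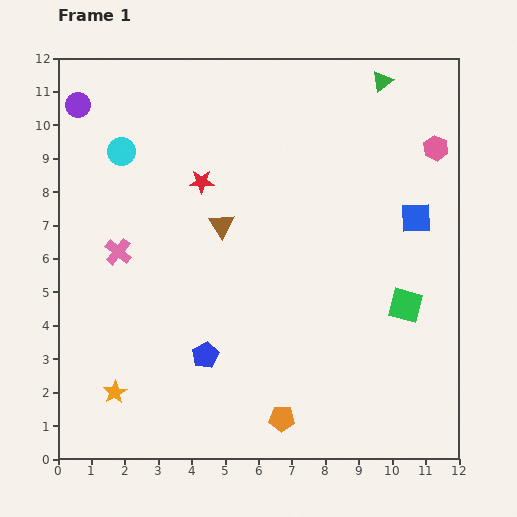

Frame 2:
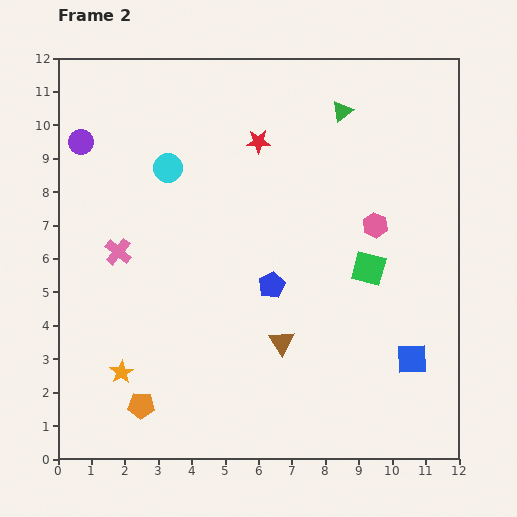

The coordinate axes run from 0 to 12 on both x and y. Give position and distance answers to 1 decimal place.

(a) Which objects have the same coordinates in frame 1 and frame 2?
the pink cross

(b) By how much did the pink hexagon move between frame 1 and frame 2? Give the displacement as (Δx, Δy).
(-1.8, -2.3)

The pink hexagon was at (11.3, 9.3) in frame 1 and (9.5, 7.0) in frame 2.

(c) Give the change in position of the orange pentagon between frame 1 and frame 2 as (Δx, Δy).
(-4.2, 0.4)

The orange pentagon was at (6.7, 1.2) in frame 1 and (2.5, 1.6) in frame 2.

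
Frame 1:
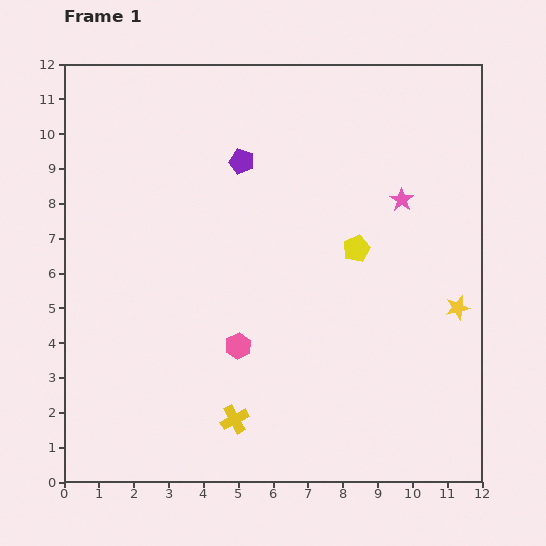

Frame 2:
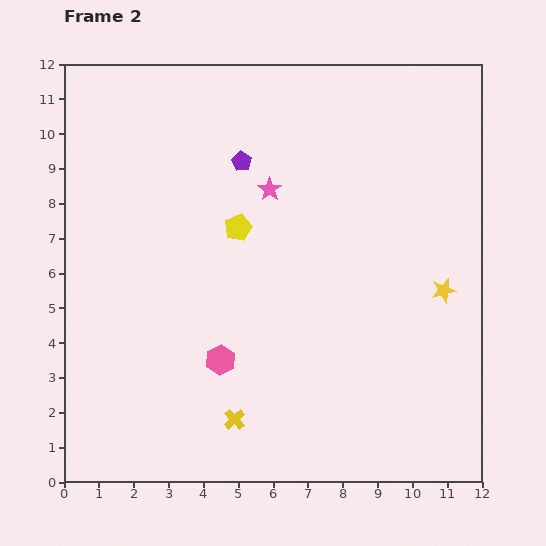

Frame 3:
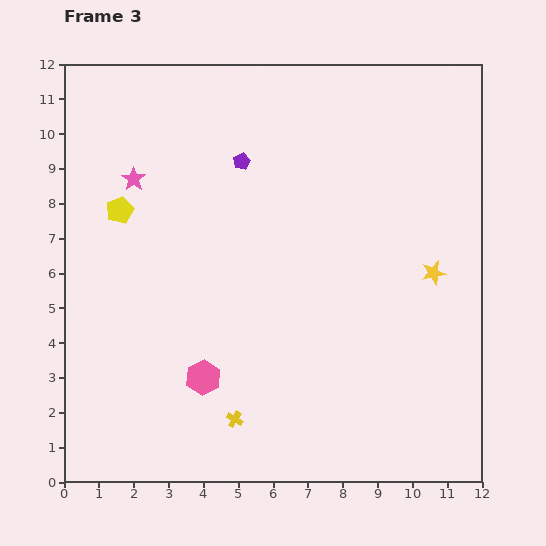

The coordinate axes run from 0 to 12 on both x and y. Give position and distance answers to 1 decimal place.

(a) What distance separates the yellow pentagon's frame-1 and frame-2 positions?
3.5

The yellow pentagon moved from (8.4, 6.7) to (5.0, 7.3), a distance of √(3.4² + 0.6²) ≈ 3.5.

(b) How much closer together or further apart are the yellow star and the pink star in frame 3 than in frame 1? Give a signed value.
+5.5

Distance in frame 1: 3.5. Distance in frame 3: 9.0.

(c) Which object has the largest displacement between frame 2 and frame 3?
the pink star

(moved 3.9; next 3.4)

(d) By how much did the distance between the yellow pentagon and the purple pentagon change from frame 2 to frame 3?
+1.9

Distance in frame 2: 1.9. Distance in frame 3: 3.8.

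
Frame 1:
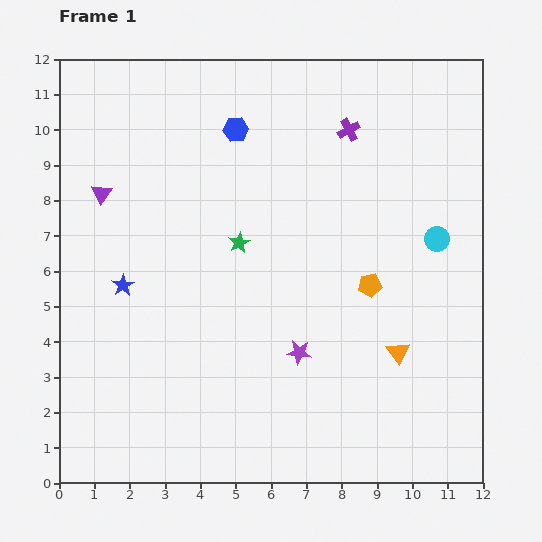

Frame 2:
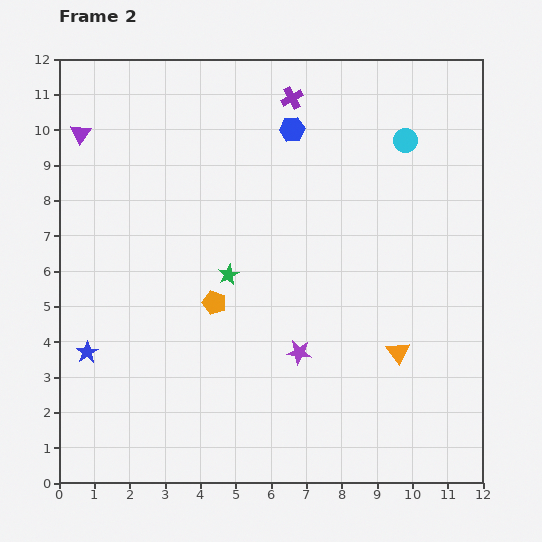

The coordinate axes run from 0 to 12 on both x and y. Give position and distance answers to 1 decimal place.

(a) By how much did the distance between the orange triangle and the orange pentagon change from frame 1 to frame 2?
+3.3

Distance in frame 1: 2.1. Distance in frame 2: 5.4.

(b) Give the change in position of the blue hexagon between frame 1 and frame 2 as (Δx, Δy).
(1.6, 0.0)

The blue hexagon was at (5.0, 10.0) in frame 1 and (6.6, 10.0) in frame 2.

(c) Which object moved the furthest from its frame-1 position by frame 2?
the orange pentagon

(moved 4.4; next 2.9)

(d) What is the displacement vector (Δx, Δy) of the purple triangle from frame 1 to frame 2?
(-0.6, 1.7)

The purple triangle was at (1.2, 8.2) in frame 1 and (0.6, 9.9) in frame 2.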